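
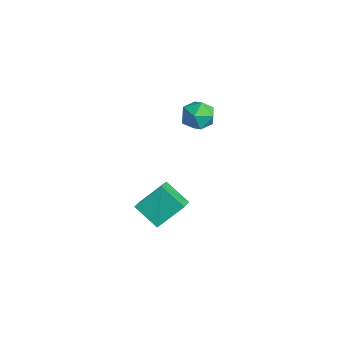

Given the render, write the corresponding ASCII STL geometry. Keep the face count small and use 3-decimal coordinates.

solid 
facet normal 0.281 0.713 0.642
outer loop
vertex -1.18 2.42 3.309
vertex -1.047 1.915 3.812
vertex -0.521 2.119 3.355
endloop
endfacet
facet normal 0.417 0.908 -0.031
outer loop
vertex -1.18 2.42 3.309
vertex -0.521 2.119 3.355
vertex -0.822 2.235 2.705
endloop
endfacet
facet normal -0.197 0.899 -0.392
outer loop
vertex -1.18 2.42 3.309
vertex -0.822 2.235 2.705
vertex -1.533 2.103 2.76
endloop
endfacet
facet normal -0.714 0.697 0.057
outer loop
vertex -1.18 2.42 3.309
vertex -1.533 2.103 2.76
vertex -1.672 1.905 3.444
endloop
endfacet
facet normal -0.419 0.583 0.696
outer loop
vertex -1.18 2.42 3.309
vertex -1.672 1.905 3.444
vertex -1.047 1.915 3.812
endloop
endfacet
facet normal 0.850 0.418 -0.319
outer loop
vertex -0.822 2.235 2.705
vertex -0.521 2.119 3.355
vertex -0.468 1.615 2.836
endloop
endfacet
facet normal 0.629 0.104 0.770
outer loop
vertex -0.521 2.119 3.355
vertex -1.047 1.915 3.812
vertex -0.607 1.417 3.52
endloop
endfacet
facet normal -0.503 -0.106 0.858
outer loop
vertex -1.047 1.915 3.812
vertex -1.672 1.905 3.444
vertex -1.318 1.285 3.575
endloop
endfacet
facet normal -0.981 0.079 -0.177
outer loop
vertex -1.672 1.905 3.444
vertex -1.533 2.103 2.76
vertex -1.619 1.401 2.925
endloop
endfacet
facet normal -0.145 0.402 -0.904
outer loop
vertex -1.533 2.103 2.76
vertex -0.822 2.235 2.705
vertex -1.093 1.605 2.468
endloop
endfacet
facet normal 0.714 -0.697 -0.057
outer loop
vertex -0.96 1.1 2.971
vertex -0.468 1.615 2.836
vertex -0.607 1.417 3.52
endloop
endfacet
facet normal 0.197 -0.899 0.392
outer loop
vertex -0.96 1.1 2.971
vertex -0.607 1.417 3.52
vertex -1.318 1.285 3.575
endloop
endfacet
facet normal -0.417 -0.908 0.031
outer loop
vertex -0.96 1.1 2.971
vertex -1.318 1.285 3.575
vertex -1.619 1.401 2.925
endloop
endfacet
facet normal -0.281 -0.713 -0.642
outer loop
vertex -0.96 1.1 2.971
vertex -1.619 1.401 2.925
vertex -1.093 1.605 2.468
endloop
endfacet
facet normal 0.419 -0.583 -0.696
outer loop
vertex -0.96 1.1 2.971
vertex -1.093 1.605 2.468
vertex -0.468 1.615 2.836
endloop
endfacet
facet normal 0.981 -0.079 0.177
outer loop
vertex -0.607 1.417 3.52
vertex -0.468 1.615 2.836
vertex -0.521 2.119 3.355
endloop
endfacet
facet normal 0.145 -0.402 0.904
outer loop
vertex -1.318 1.285 3.575
vertex -0.607 1.417 3.52
vertex -1.047 1.915 3.812
endloop
endfacet
facet normal -0.850 -0.418 0.319
outer loop
vertex -1.619 1.401 2.925
vertex -1.318 1.285 3.575
vertex -1.672 1.905 3.444
endloop
endfacet
facet normal -0.629 -0.104 -0.770
outer loop
vertex -1.093 1.605 2.468
vertex -1.619 1.401 2.925
vertex -1.533 2.103 2.76
endloop
endfacet
facet normal 0.503 0.106 -0.858
outer loop
vertex -0.468 1.615 2.836
vertex -1.093 1.605 2.468
vertex -0.822 2.235 2.705
endloop
endfacet
facet normal -0.675 -0.449 0.585
outer loop
vertex -0.718 0.175 -0.092
vertex -1.586 0.739 -0.66
vertex -0.805 -0.852 -0.98
endloop
endfacet
facet normal 0.735 -0.478 0.481
outer loop
vertex 0.026 -0.299 -1.7
vertex -0.718 0.175 -0.092
vertex -0.805 -0.852 -0.98
endloop
endfacet
facet normal -0.676 -0.449 0.584
outer loop
vertex -0.805 -0.852 -0.98
vertex -1.586 0.739 -0.66
vertex -1.672 -0.287 -1.548
endloop
endfacet
facet normal -0.064 -0.755 -0.653
outer loop
vertex -1.672 -0.287 -1.548
vertex 0.026 -0.299 -1.7
vertex -0.805 -0.852 -0.98
endloop
endfacet
facet normal 0.063 0.755 0.653
outer loop
vertex -0.718 0.175 -0.092
vertex -0.755 1.292 -1.38
vertex -1.586 0.739 -0.66
endloop
endfacet
facet normal 0.735 -0.478 0.481
outer loop
vertex 0.112 0.727 -0.812
vertex -0.718 0.175 -0.092
vertex 0.026 -0.299 -1.7
endloop
endfacet
facet normal 0.064 0.755 0.653
outer loop
vertex 0.112 0.727 -0.812
vertex -0.755 1.292 -1.38
vertex -0.718 0.175 -0.092
endloop
endfacet
facet normal -0.735 0.478 -0.481
outer loop
vertex -1.586 0.739 -0.66
vertex -0.755 1.292 -1.38
vertex -1.672 -0.287 -1.548
endloop
endfacet
facet normal -0.064 -0.755 -0.652
outer loop
vertex -0.842 0.265 -2.268
vertex 0.026 -0.299 -1.7
vertex -1.672 -0.287 -1.548
endloop
endfacet
facet normal -0.735 0.478 -0.481
outer loop
vertex -1.672 -0.287 -1.548
vertex -0.755 1.292 -1.38
vertex -0.842 0.265 -2.268
endloop
endfacet
facet normal 0.675 0.450 -0.585
outer loop
vertex -0.842 0.265 -2.268
vertex 0.112 0.727 -0.812
vertex 0.026 -0.299 -1.7
endloop
endfacet
facet normal 0.676 0.449 -0.585
outer loop
vertex -0.755 1.292 -1.38
vertex 0.112 0.727 -0.812
vertex -0.842 0.265 -2.268
endloop
endfacet

endsolid


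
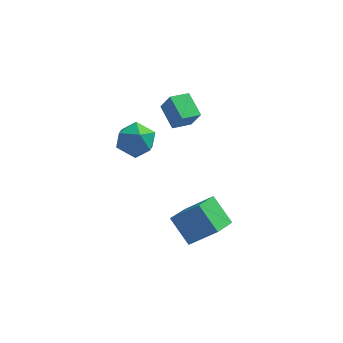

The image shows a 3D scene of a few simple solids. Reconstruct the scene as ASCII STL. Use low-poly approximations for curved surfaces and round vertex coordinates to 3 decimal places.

solid 
facet normal -0.572 0.518 0.636
outer loop
vertex 3.031 -4.145 -1.455
vertex 3.664 -2.878 -1.917
vertex 1.543 -3.949 -2.953
endloop
endfacet
facet normal -0.425 -0.850 0.311
outer loop
vertex 2.596 -4.902 -4.123
vertex 3.031 -4.145 -1.455
vertex 1.543 -3.949 -2.953
endloop
endfacet
facet normal -0.572 0.518 0.636
outer loop
vertex 1.543 -3.949 -2.953
vertex 3.664 -2.878 -1.917
vertex 2.177 -2.682 -3.415
endloop
endfacet
facet normal -0.701 0.093 -0.707
outer loop
vertex 2.177 -2.682 -3.415
vertex 2.596 -4.902 -4.123
vertex 1.543 -3.949 -2.953
endloop
endfacet
facet normal 0.701 -0.093 0.707
outer loop
vertex 3.031 -4.145 -1.455
vertex 4.717 -3.831 -3.087
vertex 3.664 -2.878 -1.917
endloop
endfacet
facet normal -0.425 -0.850 0.311
outer loop
vertex 4.083 -5.098 -2.625
vertex 3.031 -4.145 -1.455
vertex 2.596 -4.902 -4.123
endloop
endfacet
facet normal 0.701 -0.093 0.707
outer loop
vertex 4.083 -5.098 -2.625
vertex 4.717 -3.831 -3.087
vertex 3.031 -4.145 -1.455
endloop
endfacet
facet normal 0.425 0.850 -0.310
outer loop
vertex 3.664 -2.878 -1.917
vertex 4.717 -3.831 -3.087
vertex 2.177 -2.682 -3.415
endloop
endfacet
facet normal -0.702 0.093 -0.706
outer loop
vertex 3.229 -3.635 -4.585
vertex 2.596 -4.902 -4.123
vertex 2.177 -2.682 -3.415
endloop
endfacet
facet normal 0.425 0.850 -0.311
outer loop
vertex 2.177 -2.682 -3.415
vertex 4.717 -3.831 -3.087
vertex 3.229 -3.635 -4.585
endloop
endfacet
facet normal 0.572 -0.518 -0.636
outer loop
vertex 3.229 -3.635 -4.585
vertex 4.083 -5.098 -2.625
vertex 2.596 -4.902 -4.123
endloop
endfacet
facet normal 0.572 -0.518 -0.636
outer loop
vertex 4.717 -3.831 -3.087
vertex 4.083 -5.098 -2.625
vertex 3.229 -3.635 -4.585
endloop
endfacet
facet normal -0.989 0.080 0.126
outer loop
vertex -1.699 -0.219 -0.912
vertex -1.544 -0.167 0.276
vertex -1.545 0.841 -0.373
endloop
endfacet
facet normal -0.787 0.367 -0.496
outer loop
vertex -1.699 -0.219 -0.912
vertex -1.545 0.841 -0.373
vertex -0.996 0.612 -1.414
endloop
endfacet
facet normal -0.460 -0.141 -0.877
outer loop
vertex -1.699 -0.219 -0.912
vertex -0.996 0.612 -1.414
vertex -0.655 -0.537 -1.408
endloop
endfacet
facet normal -0.459 -0.741 -0.490
outer loop
vertex -1.699 -0.219 -0.912
vertex -0.655 -0.537 -1.408
vertex -0.993 -1.018 -0.364
endloop
endfacet
facet normal -0.785 -0.605 0.129
outer loop
vertex -1.699 -0.219 -0.912
vertex -0.993 -1.018 -0.364
vertex -1.544 -0.167 0.276
endloop
endfacet
facet normal -0.312 0.880 -0.358
outer loop
vertex -0.996 0.612 -1.414
vertex -1.545 0.841 -0.373
vertex -0.407 1.178 -0.536
endloop
endfacet
facet normal -0.638 0.416 0.648
outer loop
vertex -1.545 0.841 -0.373
vertex -1.544 -0.167 0.276
vertex -0.745 0.697 0.508
endloop
endfacet
facet normal -0.309 -0.691 0.653
outer loop
vertex -1.544 -0.167 0.276
vertex -0.993 -1.018 -0.364
vertex -0.404 -0.452 0.514
endloop
endfacet
facet normal 0.220 -0.911 -0.349
outer loop
vertex -0.993 -1.018 -0.364
vertex -0.655 -0.537 -1.408
vertex 0.145 -0.681 -0.527
endloop
endfacet
facet normal 0.218 0.060 -0.974
outer loop
vertex -0.655 -0.537 -1.408
vertex -0.996 0.612 -1.414
vertex 0.144 0.327 -1.176
endloop
endfacet
facet normal 0.459 0.741 0.490
outer loop
vertex 0.299 0.379 0.012
vertex -0.407 1.178 -0.536
vertex -0.745 0.697 0.508
endloop
endfacet
facet normal 0.460 0.141 0.877
outer loop
vertex 0.299 0.379 0.012
vertex -0.745 0.697 0.508
vertex -0.404 -0.452 0.514
endloop
endfacet
facet normal 0.787 -0.367 0.496
outer loop
vertex 0.299 0.379 0.012
vertex -0.404 -0.452 0.514
vertex 0.145 -0.681 -0.527
endloop
endfacet
facet normal 0.989 -0.080 -0.126
outer loop
vertex 0.299 0.379 0.012
vertex 0.145 -0.681 -0.527
vertex 0.144 0.327 -1.176
endloop
endfacet
facet normal 0.785 0.605 -0.129
outer loop
vertex 0.299 0.379 0.012
vertex 0.144 0.327 -1.176
vertex -0.407 1.178 -0.536
endloop
endfacet
facet normal -0.220 0.911 0.349
outer loop
vertex -0.745 0.697 0.508
vertex -0.407 1.178 -0.536
vertex -1.545 0.841 -0.373
endloop
endfacet
facet normal -0.218 -0.060 0.974
outer loop
vertex -0.404 -0.452 0.514
vertex -0.745 0.697 0.508
vertex -1.544 -0.167 0.276
endloop
endfacet
facet normal 0.312 -0.880 0.358
outer loop
vertex 0.145 -0.681 -0.527
vertex -0.404 -0.452 0.514
vertex -0.993 -1.018 -0.364
endloop
endfacet
facet normal 0.638 -0.416 -0.648
outer loop
vertex 0.144 0.327 -1.176
vertex 0.145 -0.681 -0.527
vertex -0.655 -0.537 -1.408
endloop
endfacet
facet normal 0.309 0.691 -0.653
outer loop
vertex -0.407 1.178 -0.536
vertex 0.144 0.327 -1.176
vertex -0.996 0.612 -1.414
endloop
endfacet
facet normal -0.770 -0.600 0.216
outer loop
vertex 1.597 1.449 0.307
vertex 0.83 2.673 0.972
vertex 1.05 1.735 -0.849
endloop
endfacet
facet normal 0.482 -0.770 -0.419
outer loop
vertex 1.99 2.467 -1.112
vertex 1.597 1.449 0.307
vertex 1.05 1.735 -0.849
endloop
endfacet
facet normal -0.770 -0.600 0.216
outer loop
vertex 1.05 1.735 -0.849
vertex 0.83 2.673 0.972
vertex 0.283 2.959 -0.183
endloop
endfacet
facet normal -0.417 0.219 -0.882
outer loop
vertex 0.283 2.959 -0.183
vertex 1.99 2.467 -1.112
vertex 1.05 1.735 -0.849
endloop
endfacet
facet normal 0.417 -0.218 0.882
outer loop
vertex 1.597 1.449 0.307
vertex 1.77 3.405 0.709
vertex 0.83 2.673 0.972
endloop
endfacet
facet normal 0.482 -0.770 -0.419
outer loop
vertex 2.537 2.181 0.043
vertex 1.597 1.449 0.307
vertex 1.99 2.467 -1.112
endloop
endfacet
facet normal 0.418 -0.218 0.882
outer loop
vertex 2.537 2.181 0.043
vertex 1.77 3.405 0.709
vertex 1.597 1.449 0.307
endloop
endfacet
facet normal -0.482 0.770 0.419
outer loop
vertex 0.83 2.673 0.972
vertex 1.77 3.405 0.709
vertex 0.283 2.959 -0.183
endloop
endfacet
facet normal -0.417 0.218 -0.882
outer loop
vertex 1.223 3.691 -0.447
vertex 1.99 2.467 -1.112
vertex 0.283 2.959 -0.183
endloop
endfacet
facet normal -0.482 0.770 0.418
outer loop
vertex 0.283 2.959 -0.183
vertex 1.77 3.405 0.709
vertex 1.223 3.691 -0.447
endloop
endfacet
facet normal 0.770 0.600 -0.216
outer loop
vertex 1.223 3.691 -0.447
vertex 2.537 2.181 0.043
vertex 1.99 2.467 -1.112
endloop
endfacet
facet normal 0.770 0.600 -0.216
outer loop
vertex 1.77 3.405 0.709
vertex 2.537 2.181 0.043
vertex 1.223 3.691 -0.447
endloop
endfacet

endsolid


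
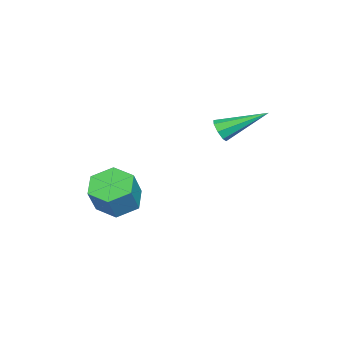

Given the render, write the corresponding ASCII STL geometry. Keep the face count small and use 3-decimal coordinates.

solid 
facet normal 0.217 -0.861 -0.460
outer loop
vertex -1.214 -0.197 1.472
vertex -1.485 -0.021 1.015
vertex -0.958 0.013 1.2
endloop
endfacet
facet normal 0.696 0.076 0.714
outer loop
vertex -1.214 -0.197 1.472
vertex -0.958 0.013 1.2
vertex -1.935 1.761 1.965
endloop
endfacet
facet normal 0.217 -0.861 -0.459
outer loop
vertex -0.958 0.013 1.2
vertex -1.485 -0.021 1.015
vertex -1.01 0.203 0.819
endloop
endfacet
facet normal 0.887 0.450 0.104
outer loop
vertex -0.958 0.013 1.2
vertex -1.01 0.203 0.819
vertex -1.935 1.761 1.965
endloop
endfacet
facet normal 0.217 -0.862 -0.458
outer loop
vertex -1.01 0.203 0.819
vertex -1.485 -0.021 1.015
vertex -1.341 0.261 0.553
endloop
endfacet
facet normal 0.526 0.684 -0.505
outer loop
vertex -1.01 0.203 0.819
vertex -1.341 0.261 0.553
vertex -1.935 1.761 1.965
endloop
endfacet
facet normal 0.218 -0.862 -0.458
outer loop
vertex -1.341 0.261 0.553
vertex -1.485 -0.021 1.015
vertex -1.756 0.154 0.557
endloop
endfacet
facet normal -0.172 0.638 -0.750
outer loop
vertex -1.341 0.261 0.553
vertex -1.756 0.154 0.557
vertex -1.935 1.761 1.965
endloop
endfacet
facet normal 0.218 -0.862 -0.458
outer loop
vertex -1.756 0.154 0.557
vertex -1.485 -0.021 1.015
vertex -2.012 -0.056 0.83
endloop
endfacet
facet normal -0.802 0.340 -0.490
outer loop
vertex -1.756 0.154 0.557
vertex -2.012 -0.056 0.83
vertex -1.935 1.761 1.965
endloop
endfacet
facet normal 0.218 -0.861 -0.459
outer loop
vertex -2.012 -0.056 0.83
vertex -1.485 -0.021 1.015
vertex -1.959 -0.245 1.21
endloop
endfacet
facet normal -0.992 -0.034 0.122
outer loop
vertex -2.012 -0.056 0.83
vertex -1.959 -0.245 1.21
vertex -1.935 1.761 1.965
endloop
endfacet
facet normal 0.217 -0.861 -0.460
outer loop
vertex -1.959 -0.245 1.21
vertex -1.485 -0.021 1.015
vertex -1.629 -0.304 1.476
endloop
endfacet
facet normal -0.633 -0.266 0.727
outer loop
vertex -1.959 -0.245 1.21
vertex -1.629 -0.304 1.476
vertex -1.935 1.761 1.965
endloop
endfacet
facet normal 0.217 -0.861 -0.460
outer loop
vertex -1.629 -0.304 1.476
vertex -1.485 -0.021 1.015
vertex -1.214 -0.197 1.472
endloop
endfacet
facet normal 0.066 -0.221 0.973
outer loop
vertex -1.629 -0.304 1.476
vertex -1.214 -0.197 1.472
vertex -1.935 1.761 1.965
endloop
endfacet
facet normal -0.526 0.066 -0.848
outer loop
vertex 0.946 -3.463 -2.897
vertex 0.124 -3.583 -2.396
vertex 0.475 -2.692 -2.545
endloop
endfacet
facet normal 0.698 0.603 -0.386
outer loop
vertex 0.946 -3.463 -2.897
vertex 0.475 -2.692 -2.545
vertex 1.698 -3.557 -1.684
endloop
endfacet
facet normal 0.698 0.602 -0.387
outer loop
vertex 1.698 -3.557 -1.684
vertex 0.475 -2.692 -2.545
vertex 1.227 -2.785 -1.333
endloop
endfacet
facet normal 0.525 -0.065 0.848
outer loop
vertex 1.698 -3.557 -1.684
vertex 1.227 -2.785 -1.333
vertex 0.876 -3.677 -1.184
endloop
endfacet
facet normal -0.526 0.065 -0.848
outer loop
vertex 0.475 -2.692 -2.545
vertex 0.124 -3.583 -2.396
vertex -0.347 -2.812 -2.045
endloop
endfacet
facet normal -0.071 0.990 0.120
outer loop
vertex 0.475 -2.692 -2.545
vertex -0.347 -2.812 -2.045
vertex 1.227 -2.785 -1.333
endloop
endfacet
facet normal -0.071 0.990 0.120
outer loop
vertex 1.227 -2.785 -1.333
vertex -0.347 -2.812 -2.045
vertex 0.405 -2.905 -0.832
endloop
endfacet
facet normal 0.526 -0.065 0.848
outer loop
vertex 1.227 -2.785 -1.333
vertex 0.405 -2.905 -0.832
vertex 0.876 -3.677 -1.184
endloop
endfacet
facet normal -0.526 0.065 -0.848
outer loop
vertex -0.347 -2.812 -2.045
vertex 0.124 -3.583 -2.396
vertex -0.698 -3.703 -1.896
endloop
endfacet
facet normal -0.770 0.388 0.507
outer loop
vertex -0.347 -2.812 -2.045
vertex -0.698 -3.703 -1.896
vertex 0.405 -2.905 -0.832
endloop
endfacet
facet normal -0.770 0.388 0.507
outer loop
vertex 0.405 -2.905 -0.832
vertex -0.698 -3.703 -1.896
vertex 0.054 -3.797 -0.683
endloop
endfacet
facet normal 0.526 -0.065 0.848
outer loop
vertex 0.405 -2.905 -0.832
vertex 0.054 -3.797 -0.683
vertex 0.876 -3.677 -1.184
endloop
endfacet
facet normal -0.525 0.065 -0.848
outer loop
vertex -0.698 -3.703 -1.896
vertex 0.124 -3.583 -2.396
vertex -0.227 -4.475 -2.247
endloop
endfacet
facet normal -0.699 -0.602 0.387
outer loop
vertex -0.698 -3.703 -1.896
vertex -0.227 -4.475 -2.247
vertex 0.054 -3.797 -0.683
endloop
endfacet
facet normal -0.698 -0.603 0.387
outer loop
vertex 0.054 -3.797 -0.683
vertex -0.227 -4.475 -2.247
vertex 0.525 -4.568 -1.035
endloop
endfacet
facet normal 0.526 -0.066 0.848
outer loop
vertex 0.054 -3.797 -0.683
vertex 0.525 -4.568 -1.035
vertex 0.876 -3.677 -1.184
endloop
endfacet
facet normal -0.526 0.065 -0.848
outer loop
vertex -0.227 -4.475 -2.247
vertex 0.124 -3.583 -2.396
vertex 0.595 -4.355 -2.748
endloop
endfacet
facet normal 0.071 -0.990 -0.120
outer loop
vertex -0.227 -4.475 -2.247
vertex 0.595 -4.355 -2.748
vertex 0.525 -4.568 -1.035
endloop
endfacet
facet normal 0.071 -0.990 -0.120
outer loop
vertex 0.525 -4.568 -1.035
vertex 0.595 -4.355 -2.748
vertex 1.347 -4.448 -1.535
endloop
endfacet
facet normal 0.526 -0.065 0.848
outer loop
vertex 0.525 -4.568 -1.035
vertex 1.347 -4.448 -1.535
vertex 0.876 -3.677 -1.184
endloop
endfacet
facet normal -0.526 0.065 -0.848
outer loop
vertex 0.595 -4.355 -2.748
vertex 0.124 -3.583 -2.396
vertex 0.946 -3.463 -2.897
endloop
endfacet
facet normal 0.770 -0.388 -0.507
outer loop
vertex 0.595 -4.355 -2.748
vertex 0.946 -3.463 -2.897
vertex 1.347 -4.448 -1.535
endloop
endfacet
facet normal 0.770 -0.388 -0.507
outer loop
vertex 1.347 -4.448 -1.535
vertex 0.946 -3.463 -2.897
vertex 1.698 -3.557 -1.684
endloop
endfacet
facet normal 0.526 -0.065 0.848
outer loop
vertex 1.347 -4.448 -1.535
vertex 1.698 -3.557 -1.684
vertex 0.876 -3.677 -1.184
endloop
endfacet

endsolid


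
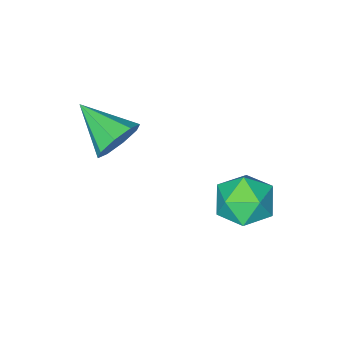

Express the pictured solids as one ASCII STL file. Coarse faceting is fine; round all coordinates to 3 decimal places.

solid 
facet normal 0.335 0.265 0.904
outer loop
vertex -1.165 4.195 -1.032
vertex -1.349 3.12 -0.648
vertex -0.327 3.402 -1.11
endloop
endfacet
facet normal 0.651 0.650 0.392
outer loop
vertex -1.165 4.195 -1.032
vertex -0.327 3.402 -1.11
vertex -0.521 4.127 -1.99
endloop
endfacet
facet normal 0.142 0.990 0.025
outer loop
vertex -1.165 4.195 -1.032
vertex -0.521 4.127 -1.99
vertex -1.662 4.293 -2.072
endloop
endfacet
facet normal -0.489 0.815 0.310
outer loop
vertex -1.165 4.195 -1.032
vertex -1.662 4.293 -2.072
vertex -2.174 3.67 -1.242
endloop
endfacet
facet normal -0.369 0.368 0.853
outer loop
vertex -1.165 4.195 -1.032
vertex -2.174 3.67 -1.242
vertex -1.349 3.12 -0.648
endloop
endfacet
facet normal 0.979 0.198 -0.053
outer loop
vertex -0.521 4.127 -1.99
vertex -0.327 3.402 -1.11
vertex -0.306 3.01 -2.198
endloop
endfacet
facet normal 0.468 -0.423 0.776
outer loop
vertex -0.327 3.402 -1.11
vertex -1.349 3.12 -0.648
vertex -0.818 2.387 -1.368
endloop
endfacet
facet normal -0.672 -0.259 0.694
outer loop
vertex -1.349 3.12 -0.648
vertex -2.174 3.67 -1.242
vertex -1.959 2.553 -1.45
endloop
endfacet
facet normal -0.866 0.466 -0.184
outer loop
vertex -2.174 3.67 -1.242
vertex -1.662 4.293 -2.072
vertex -2.153 3.278 -2.33
endloop
endfacet
facet normal 0.155 0.747 -0.646
outer loop
vertex -1.662 4.293 -2.072
vertex -0.521 4.127 -1.99
vertex -1.131 3.56 -2.792
endloop
endfacet
facet normal 0.489 -0.815 -0.310
outer loop
vertex -1.315 2.485 -2.408
vertex -0.306 3.01 -2.198
vertex -0.818 2.387 -1.368
endloop
endfacet
facet normal -0.142 -0.990 -0.025
outer loop
vertex -1.315 2.485 -2.408
vertex -0.818 2.387 -1.368
vertex -1.959 2.553 -1.45
endloop
endfacet
facet normal -0.651 -0.650 -0.392
outer loop
vertex -1.315 2.485 -2.408
vertex -1.959 2.553 -1.45
vertex -2.153 3.278 -2.33
endloop
endfacet
facet normal -0.335 -0.265 -0.904
outer loop
vertex -1.315 2.485 -2.408
vertex -2.153 3.278 -2.33
vertex -1.131 3.56 -2.792
endloop
endfacet
facet normal 0.369 -0.368 -0.853
outer loop
vertex -1.315 2.485 -2.408
vertex -1.131 3.56 -2.792
vertex -0.306 3.01 -2.198
endloop
endfacet
facet normal 0.866 -0.466 0.184
outer loop
vertex -0.818 2.387 -1.368
vertex -0.306 3.01 -2.198
vertex -0.327 3.402 -1.11
endloop
endfacet
facet normal -0.155 -0.747 0.646
outer loop
vertex -1.959 2.553 -1.45
vertex -0.818 2.387 -1.368
vertex -1.349 3.12 -0.648
endloop
endfacet
facet normal -0.979 -0.198 0.053
outer loop
vertex -2.153 3.278 -2.33
vertex -1.959 2.553 -1.45
vertex -2.174 3.67 -1.242
endloop
endfacet
facet normal -0.468 0.423 -0.776
outer loop
vertex -1.131 3.56 -2.792
vertex -2.153 3.278 -2.33
vertex -1.662 4.293 -2.072
endloop
endfacet
facet normal 0.672 0.259 -0.694
outer loop
vertex -0.306 3.01 -2.198
vertex -1.131 3.56 -2.792
vertex -0.521 4.127 -1.99
endloop
endfacet
facet normal -0.151 0.903 -0.403
outer loop
vertex 2.62 1.364 2.63
vertex 2.164 0.971 1.921
vertex 1.922 1.303 2.755
endloop
endfacet
facet normal 0.175 0.018 0.984
outer loop
vertex 2.62 1.364 2.63
vertex 1.922 1.303 2.755
vertex 2.456 -0.771 2.699
endloop
endfacet
facet normal -0.152 0.902 -0.403
outer loop
vertex 1.922 1.303 2.755
vertex 2.164 0.971 1.921
vertex 1.366 1.047 2.392
endloop
endfacet
facet normal -0.491 -0.150 0.858
outer loop
vertex 1.922 1.303 2.755
vertex 1.366 1.047 2.392
vertex 2.456 -0.771 2.699
endloop
endfacet
facet normal -0.151 0.903 -0.402
outer loop
vertex 1.366 1.047 2.392
vertex 2.164 0.971 1.921
vertex 1.277 0.747 1.752
endloop
endfacet
facet normal -0.834 -0.445 0.325
outer loop
vertex 1.366 1.047 2.392
vertex 1.277 0.747 1.752
vertex 2.456 -0.771 2.699
endloop
endfacet
facet normal -0.151 0.903 -0.403
outer loop
vertex 1.277 0.747 1.752
vertex 2.164 0.971 1.921
vertex 1.708 0.578 1.212
endloop
endfacet
facet normal -0.652 -0.695 -0.303
outer loop
vertex 1.277 0.747 1.752
vertex 1.708 0.578 1.212
vertex 2.456 -0.771 2.699
endloop
endfacet
facet normal -0.151 0.903 -0.403
outer loop
vertex 1.708 0.578 1.212
vertex 2.164 0.971 1.921
vertex 2.406 0.639 1.087
endloop
endfacet
facet normal -0.052 -0.752 -0.657
outer loop
vertex 1.708 0.578 1.212
vertex 2.406 0.639 1.087
vertex 2.456 -0.771 2.699
endloop
endfacet
facet normal -0.151 0.903 -0.403
outer loop
vertex 2.406 0.639 1.087
vertex 2.164 0.971 1.921
vertex 2.962 0.894 1.45
endloop
endfacet
facet normal 0.614 -0.584 -0.530
outer loop
vertex 2.406 0.639 1.087
vertex 2.962 0.894 1.45
vertex 2.456 -0.771 2.699
endloop
endfacet
facet normal -0.151 0.902 -0.404
outer loop
vertex 2.962 0.894 1.45
vertex 2.164 0.971 1.921
vertex 3.051 1.195 2.089
endloop
endfacet
facet normal 0.957 -0.289 0.003
outer loop
vertex 2.962 0.894 1.45
vertex 3.051 1.195 2.089
vertex 2.456 -0.771 2.699
endloop
endfacet
facet normal -0.152 0.903 -0.403
outer loop
vertex 3.051 1.195 2.089
vertex 2.164 0.971 1.921
vertex 2.62 1.364 2.63
endloop
endfacet
facet normal 0.776 -0.039 0.630
outer loop
vertex 3.051 1.195 2.089
vertex 2.62 1.364 2.63
vertex 2.456 -0.771 2.699
endloop
endfacet

endsolid


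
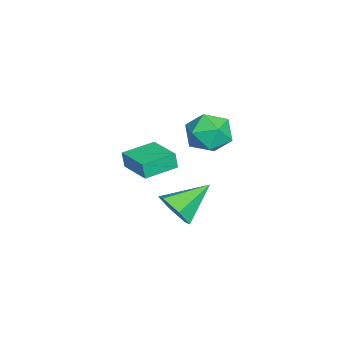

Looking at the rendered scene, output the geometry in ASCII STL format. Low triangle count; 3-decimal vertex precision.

solid 
facet normal 0.513 -0.708 -0.486
outer loop
vertex 2.515 0.667 -0.481
vertex 1.649 0.382 -0.981
vertex 2.268 1.111 -1.389
endloop
endfacet
facet normal 0.550 0.800 0.241
outer loop
vertex 2.515 0.667 -0.481
vertex 2.268 1.111 -1.389
vertex 0.591 1.838 0.021
endloop
endfacet
facet normal 0.513 -0.708 -0.487
outer loop
vertex 2.268 1.111 -1.389
vertex 1.649 0.382 -0.981
vertex 1.401 0.826 -1.888
endloop
endfacet
facet normal -0.017 0.880 -0.474
outer loop
vertex 2.268 1.111 -1.389
vertex 1.401 0.826 -1.888
vertex 0.591 1.838 0.021
endloop
endfacet
facet normal 0.513 -0.707 -0.486
outer loop
vertex 1.401 0.826 -1.888
vertex 1.649 0.382 -0.981
vertex 0.782 0.096 -1.48
endloop
endfacet
facet normal -0.772 0.364 -0.521
outer loop
vertex 1.401 0.826 -1.888
vertex 0.782 0.096 -1.48
vertex 0.591 1.838 0.021
endloop
endfacet
facet normal 0.513 -0.707 -0.486
outer loop
vertex 0.782 0.096 -1.48
vertex 1.649 0.382 -0.981
vertex 1.03 -0.348 -0.573
endloop
endfacet
facet normal -0.961 -0.233 0.149
outer loop
vertex 0.782 0.096 -1.48
vertex 1.03 -0.348 -0.573
vertex 0.591 1.838 0.021
endloop
endfacet
facet normal 0.513 -0.707 -0.487
outer loop
vertex 1.03 -0.348 -0.573
vertex 1.649 0.382 -0.981
vertex 1.896 -0.063 -0.074
endloop
endfacet
facet normal -0.394 -0.314 0.864
outer loop
vertex 1.03 -0.348 -0.573
vertex 1.896 -0.063 -0.074
vertex 0.591 1.838 0.021
endloop
endfacet
facet normal 0.514 -0.707 -0.487
outer loop
vertex 1.896 -0.063 -0.074
vertex 1.649 0.382 -0.981
vertex 2.515 0.667 -0.481
endloop
endfacet
facet normal 0.361 0.202 0.911
outer loop
vertex 1.896 -0.063 -0.074
vertex 2.515 0.667 -0.481
vertex 0.591 1.838 0.021
endloop
endfacet
facet normal -0.796 -0.591 -0.133
outer loop
vertex -0.766 -2.121 0.941
vertex -1.772 -0.794 1.062
vertex -0.712 -2.004 0.101
endloop
endfacet
facet normal 0.603 -0.795 -0.072
outer loop
vertex 0.712 -0.946 0.338
vertex -0.766 -2.121 0.941
vertex -0.712 -2.004 0.101
endloop
endfacet
facet normal -0.795 -0.591 -0.133
outer loop
vertex -0.712 -2.004 0.101
vertex -1.772 -0.794 1.062
vertex -1.719 -0.677 0.222
endloop
endfacet
facet normal 0.062 0.137 -0.989
outer loop
vertex -1.719 -0.677 0.222
vertex 0.712 -0.946 0.338
vertex -0.712 -2.004 0.101
endloop
endfacet
facet normal -0.062 -0.137 0.989
outer loop
vertex -0.766 -2.121 0.941
vertex -0.348 0.264 1.299
vertex -1.772 -0.794 1.062
endloop
endfacet
facet normal 0.602 -0.795 -0.073
outer loop
vertex 0.659 -1.063 1.178
vertex -0.766 -2.121 0.941
vertex 0.712 -0.946 0.338
endloop
endfacet
facet normal -0.062 -0.137 0.989
outer loop
vertex 0.659 -1.063 1.178
vertex -0.348 0.264 1.299
vertex -0.766 -2.121 0.941
endloop
endfacet
facet normal -0.603 0.795 0.073
outer loop
vertex -1.772 -0.794 1.062
vertex -0.348 0.264 1.299
vertex -1.719 -0.677 0.222
endloop
endfacet
facet normal 0.062 0.137 -0.989
outer loop
vertex -0.294 0.381 0.459
vertex 0.712 -0.946 0.338
vertex -1.719 -0.677 0.222
endloop
endfacet
facet normal -0.602 0.795 0.072
outer loop
vertex -1.719 -0.677 0.222
vertex -0.348 0.264 1.299
vertex -0.294 0.381 0.459
endloop
endfacet
facet normal 0.796 0.591 0.133
outer loop
vertex -0.294 0.381 0.459
vertex 0.659 -1.063 1.178
vertex 0.712 -0.946 0.338
endloop
endfacet
facet normal 0.795 0.591 0.133
outer loop
vertex -0.348 0.264 1.299
vertex 0.659 -1.063 1.178
vertex -0.294 0.381 0.459
endloop
endfacet
facet normal -0.317 0.948 -0.010
outer loop
vertex -3.441 2.571 0.248
vertex -4.589 2.185 0.035
vertex -4.194 2.329 1.191
endloop
endfacet
facet normal 0.247 0.873 0.421
outer loop
vertex -3.441 2.571 0.248
vertex -4.194 2.329 1.191
vertex -3.017 1.974 1.236
endloop
endfacet
facet normal 0.788 0.615 0.034
outer loop
vertex -3.441 2.571 0.248
vertex -3.017 1.974 1.236
vertex -2.685 1.611 0.109
endloop
endfacet
facet normal 0.558 0.532 -0.637
outer loop
vertex -3.441 2.571 0.248
vertex -2.685 1.611 0.109
vertex -3.657 1.741 -0.634
endloop
endfacet
facet normal -0.125 0.738 -0.664
outer loop
vertex -3.441 2.571 0.248
vertex -3.657 1.741 -0.634
vertex -4.589 2.185 0.035
endloop
endfacet
facet normal 0.082 0.388 0.918
outer loop
vertex -3.017 1.974 1.236
vertex -4.194 2.329 1.191
vertex -3.903 1.219 1.634
endloop
endfacet
facet normal -0.831 0.510 0.221
outer loop
vertex -4.194 2.329 1.191
vertex -4.589 2.185 0.035
vertex -4.875 1.349 0.891
endloop
endfacet
facet normal -0.520 0.169 -0.837
outer loop
vertex -4.589 2.185 0.035
vertex -3.657 1.741 -0.634
vertex -4.543 0.986 -0.236
endloop
endfacet
facet normal 0.585 -0.164 -0.794
outer loop
vertex -3.657 1.741 -0.634
vertex -2.685 1.611 0.109
vertex -3.366 0.631 -0.191
endloop
endfacet
facet normal 0.956 -0.029 0.291
outer loop
vertex -2.685 1.611 0.109
vertex -3.017 1.974 1.236
vertex -2.971 0.775 0.965
endloop
endfacet
facet normal -0.558 -0.532 0.637
outer loop
vertex -4.119 0.389 0.752
vertex -3.903 1.219 1.634
vertex -4.875 1.349 0.891
endloop
endfacet
facet normal -0.788 -0.615 -0.034
outer loop
vertex -4.119 0.389 0.752
vertex -4.875 1.349 0.891
vertex -4.543 0.986 -0.236
endloop
endfacet
facet normal -0.247 -0.873 -0.421
outer loop
vertex -4.119 0.389 0.752
vertex -4.543 0.986 -0.236
vertex -3.366 0.631 -0.191
endloop
endfacet
facet normal 0.317 -0.948 0.010
outer loop
vertex -4.119 0.389 0.752
vertex -3.366 0.631 -0.191
vertex -2.971 0.775 0.965
endloop
endfacet
facet normal 0.125 -0.738 0.664
outer loop
vertex -4.119 0.389 0.752
vertex -2.971 0.775 0.965
vertex -3.903 1.219 1.634
endloop
endfacet
facet normal -0.585 0.164 0.794
outer loop
vertex -4.875 1.349 0.891
vertex -3.903 1.219 1.634
vertex -4.194 2.329 1.191
endloop
endfacet
facet normal -0.956 0.029 -0.291
outer loop
vertex -4.543 0.986 -0.236
vertex -4.875 1.349 0.891
vertex -4.589 2.185 0.035
endloop
endfacet
facet normal -0.082 -0.388 -0.918
outer loop
vertex -3.366 0.631 -0.191
vertex -4.543 0.986 -0.236
vertex -3.657 1.741 -0.634
endloop
endfacet
facet normal 0.831 -0.510 -0.221
outer loop
vertex -2.971 0.775 0.965
vertex -3.366 0.631 -0.191
vertex -2.685 1.611 0.109
endloop
endfacet
facet normal 0.520 -0.169 0.837
outer loop
vertex -3.903 1.219 1.634
vertex -2.971 0.775 0.965
vertex -3.017 1.974 1.236
endloop
endfacet

endsolid


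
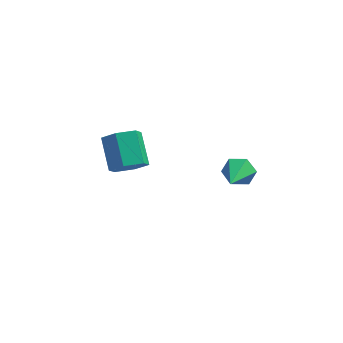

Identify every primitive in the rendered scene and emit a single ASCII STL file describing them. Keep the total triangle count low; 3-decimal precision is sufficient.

solid 
facet normal 0.069 0.915 -0.398
outer loop
vertex 2.798 -0.238 2.466
vertex 2.481 -0.537 1.724
vertex 1.949 -0.234 2.328
endloop
endfacet
facet normal -0.160 0.066 0.985
outer loop
vertex 2.798 -0.238 2.466
vertex 1.949 -0.234 2.328
vertex 2.339 -2.403 2.536
endloop
endfacet
facet normal 0.070 0.915 -0.398
outer loop
vertex 1.949 -0.234 2.328
vertex 2.481 -0.537 1.724
vertex 1.632 -0.532 1.587
endloop
endfacet
facet normal -0.895 -0.120 0.431
outer loop
vertex 1.949 -0.234 2.328
vertex 1.632 -0.532 1.587
vertex 2.339 -2.403 2.536
endloop
endfacet
facet normal 0.070 0.915 -0.398
outer loop
vertex 1.632 -0.532 1.587
vertex 2.481 -0.537 1.724
vertex 2.164 -0.835 0.983
endloop
endfacet
facet normal -0.759 -0.499 -0.418
outer loop
vertex 1.632 -0.532 1.587
vertex 2.164 -0.835 0.983
vertex 2.339 -2.403 2.536
endloop
endfacet
facet normal 0.070 0.915 -0.398
outer loop
vertex 2.164 -0.835 0.983
vertex 2.481 -0.537 1.724
vertex 3.013 -0.84 1.12
endloop
endfacet
facet normal 0.111 -0.693 -0.712
outer loop
vertex 2.164 -0.835 0.983
vertex 3.013 -0.84 1.12
vertex 2.339 -2.403 2.536
endloop
endfacet
facet normal 0.070 0.915 -0.397
outer loop
vertex 3.013 -0.84 1.12
vertex 2.481 -0.537 1.724
vertex 3.33 -0.542 1.862
endloop
endfacet
facet normal 0.847 -0.508 -0.158
outer loop
vertex 3.013 -0.84 1.12
vertex 3.33 -0.542 1.862
vertex 2.339 -2.403 2.536
endloop
endfacet
facet normal 0.070 0.914 -0.398
outer loop
vertex 3.33 -0.542 1.862
vertex 2.481 -0.537 1.724
vertex 2.798 -0.238 2.466
endloop
endfacet
facet normal 0.711 -0.128 0.691
outer loop
vertex 3.33 -0.542 1.862
vertex 2.798 -0.238 2.466
vertex 2.339 -2.403 2.536
endloop
endfacet
facet normal 0.338 -0.723 -0.602
outer loop
vertex -2.28 1.757 -0.734
vertex -3.187 1.257 -0.643
vertex -3.051 1.953 -1.403
endloop
endfacet
facet normal 0.579 0.664 -0.473
outer loop
vertex -2.28 1.757 -0.734
vertex -3.051 1.953 -1.403
vertex -2.945 3.182 0.451
endloop
endfacet
facet normal 0.580 0.663 -0.473
outer loop
vertex -2.945 3.182 0.451
vertex -3.051 1.953 -1.403
vertex -3.716 3.379 -0.218
endloop
endfacet
facet normal -0.337 0.724 0.602
outer loop
vertex -2.945 3.182 0.451
vertex -3.716 3.379 -0.218
vertex -3.853 2.683 0.543
endloop
endfacet
facet normal 0.337 -0.724 -0.602
outer loop
vertex -3.051 1.953 -1.403
vertex -3.187 1.257 -0.643
vertex -3.959 1.454 -1.312
endloop
endfacet
facet normal -0.352 0.496 -0.794
outer loop
vertex -3.051 1.953 -1.403
vertex -3.959 1.454 -1.312
vertex -3.716 3.379 -0.218
endloop
endfacet
facet normal -0.353 0.496 -0.794
outer loop
vertex -3.716 3.379 -0.218
vertex -3.959 1.454 -1.312
vertex -4.624 2.88 -0.126
endloop
endfacet
facet normal -0.337 0.724 0.602
outer loop
vertex -3.716 3.379 -0.218
vertex -4.624 2.88 -0.126
vertex -3.853 2.683 0.543
endloop
endfacet
facet normal 0.337 -0.724 -0.602
outer loop
vertex -3.959 1.454 -1.312
vertex -3.187 1.257 -0.643
vertex -4.095 0.758 -0.551
endloop
endfacet
facet normal -0.932 -0.168 -0.320
outer loop
vertex -3.959 1.454 -1.312
vertex -4.095 0.758 -0.551
vertex -4.624 2.88 -0.126
endloop
endfacet
facet normal -0.932 -0.168 -0.321
outer loop
vertex -4.624 2.88 -0.126
vertex -4.095 0.758 -0.551
vertex -4.76 2.183 0.634
endloop
endfacet
facet normal -0.338 0.723 0.603
outer loop
vertex -4.624 2.88 -0.126
vertex -4.76 2.183 0.634
vertex -3.853 2.683 0.543
endloop
endfacet
facet normal 0.337 -0.724 -0.602
outer loop
vertex -4.095 0.758 -0.551
vertex -3.187 1.257 -0.643
vertex -3.324 0.561 0.118
endloop
endfacet
facet normal -0.580 -0.664 0.473
outer loop
vertex -4.095 0.758 -0.551
vertex -3.324 0.561 0.118
vertex -4.76 2.183 0.634
endloop
endfacet
facet normal -0.579 -0.664 0.473
outer loop
vertex -4.76 2.183 0.634
vertex -3.324 0.561 0.118
vertex -3.989 1.987 1.303
endloop
endfacet
facet normal -0.338 0.723 0.602
outer loop
vertex -4.76 2.183 0.634
vertex -3.989 1.987 1.303
vertex -3.853 2.683 0.543
endloop
endfacet
facet normal 0.337 -0.724 -0.602
outer loop
vertex -3.324 0.561 0.118
vertex -3.187 1.257 -0.643
vertex -2.416 1.06 0.026
endloop
endfacet
facet normal 0.353 -0.495 0.794
outer loop
vertex -3.324 0.561 0.118
vertex -2.416 1.06 0.026
vertex -3.989 1.987 1.303
endloop
endfacet
facet normal 0.352 -0.496 0.794
outer loop
vertex -3.989 1.987 1.303
vertex -2.416 1.06 0.026
vertex -3.081 2.486 1.212
endloop
endfacet
facet normal -0.337 0.724 0.602
outer loop
vertex -3.989 1.987 1.303
vertex -3.081 2.486 1.212
vertex -3.853 2.683 0.543
endloop
endfacet
facet normal 0.338 -0.723 -0.603
outer loop
vertex -2.416 1.06 0.026
vertex -3.187 1.257 -0.643
vertex -2.28 1.757 -0.734
endloop
endfacet
facet normal 0.932 0.168 0.321
outer loop
vertex -2.416 1.06 0.026
vertex -2.28 1.757 -0.734
vertex -3.081 2.486 1.212
endloop
endfacet
facet normal 0.932 0.168 0.321
outer loop
vertex -3.081 2.486 1.212
vertex -2.28 1.757 -0.734
vertex -2.945 3.182 0.451
endloop
endfacet
facet normal -0.337 0.724 0.602
outer loop
vertex -3.081 2.486 1.212
vertex -2.945 3.182 0.451
vertex -3.853 2.683 0.543
endloop
endfacet

endsolid


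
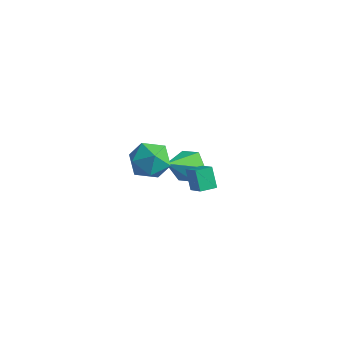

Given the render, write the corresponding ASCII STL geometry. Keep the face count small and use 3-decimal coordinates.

solid 
facet normal 0.115 0.240 0.964
outer loop
vertex -0.938 -2.724 4.621
vertex -1.863 -3.381 4.895
vertex -0.795 -3.852 4.885
endloop
endfacet
facet normal 0.743 0.240 0.625
outer loop
vertex -0.938 -2.724 4.621
vertex -0.795 -3.852 4.885
vertex -0.201 -3.38 3.997
endloop
endfacet
facet normal 0.702 0.707 0.087
outer loop
vertex -0.938 -2.724 4.621
vertex -0.201 -3.38 3.997
vertex -0.902 -2.617 3.459
endloop
endfacet
facet normal 0.049 0.994 0.093
outer loop
vertex -0.938 -2.724 4.621
vertex -0.902 -2.617 3.459
vertex -1.929 -2.618 4.014
endloop
endfacet
facet normal -0.313 0.706 0.635
outer loop
vertex -0.938 -2.724 4.621
vertex -1.929 -2.618 4.014
vertex -1.863 -3.381 4.895
endloop
endfacet
facet normal 0.844 -0.410 0.347
outer loop
vertex -0.201 -3.38 3.997
vertex -0.795 -3.852 4.885
vertex -0.671 -4.442 3.886
endloop
endfacet
facet normal -0.172 -0.410 0.896
outer loop
vertex -0.795 -3.852 4.885
vertex -1.863 -3.381 4.895
vertex -1.698 -4.443 4.441
endloop
endfacet
facet normal -0.865 0.345 0.364
outer loop
vertex -1.863 -3.381 4.895
vertex -1.929 -2.618 4.014
vertex -2.399 -3.68 3.903
endloop
endfacet
facet normal -0.278 0.811 -0.514
outer loop
vertex -1.929 -2.618 4.014
vertex -0.902 -2.617 3.459
vertex -1.805 -3.208 3.015
endloop
endfacet
facet normal 0.778 0.345 -0.525
outer loop
vertex -0.902 -2.617 3.459
vertex -0.201 -3.38 3.997
vertex -0.737 -3.679 3.005
endloop
endfacet
facet normal -0.049 -0.994 -0.093
outer loop
vertex -1.662 -4.336 3.279
vertex -0.671 -4.442 3.886
vertex -1.698 -4.443 4.441
endloop
endfacet
facet normal -0.702 -0.707 -0.087
outer loop
vertex -1.662 -4.336 3.279
vertex -1.698 -4.443 4.441
vertex -2.399 -3.68 3.903
endloop
endfacet
facet normal -0.743 -0.240 -0.625
outer loop
vertex -1.662 -4.336 3.279
vertex -2.399 -3.68 3.903
vertex -1.805 -3.208 3.015
endloop
endfacet
facet normal -0.115 -0.240 -0.964
outer loop
vertex -1.662 -4.336 3.279
vertex -1.805 -3.208 3.015
vertex -0.737 -3.679 3.005
endloop
endfacet
facet normal 0.313 -0.706 -0.635
outer loop
vertex -1.662 -4.336 3.279
vertex -0.737 -3.679 3.005
vertex -0.671 -4.442 3.886
endloop
endfacet
facet normal 0.278 -0.811 0.514
outer loop
vertex -1.698 -4.443 4.441
vertex -0.671 -4.442 3.886
vertex -0.795 -3.852 4.885
endloop
endfacet
facet normal -0.778 -0.345 0.525
outer loop
vertex -2.399 -3.68 3.903
vertex -1.698 -4.443 4.441
vertex -1.863 -3.381 4.895
endloop
endfacet
facet normal -0.844 0.410 -0.347
outer loop
vertex -1.805 -3.208 3.015
vertex -2.399 -3.68 3.903
vertex -1.929 -2.618 4.014
endloop
endfacet
facet normal 0.172 0.410 -0.896
outer loop
vertex -0.737 -3.679 3.005
vertex -1.805 -3.208 3.015
vertex -0.902 -2.617 3.459
endloop
endfacet
facet normal 0.865 -0.345 -0.364
outer loop
vertex -0.671 -4.442 3.886
vertex -0.737 -3.679 3.005
vertex -0.201 -3.38 3.997
endloop
endfacet
facet normal 0.208 0.732 -0.649
outer loop
vertex -2.039 1.719 -3.118
vertex -2.797 2.3 -2.706
vertex -1.83 2.361 -2.327
endloop
endfacet
facet normal 0.793 -0.559 0.244
outer loop
vertex -2.039 1.719 -3.118
vertex -1.83 2.361 -2.327
vertex -3.223 0.8 -1.374
endloop
endfacet
facet normal 0.208 0.732 -0.649
outer loop
vertex -1.83 2.361 -2.327
vertex -2.797 2.3 -2.706
vertex -2.588 2.942 -1.915
endloop
endfacet
facet normal 0.514 0.064 0.856
outer loop
vertex -1.83 2.361 -2.327
vertex -2.588 2.942 -1.915
vertex -3.223 0.8 -1.374
endloop
endfacet
facet normal 0.208 0.732 -0.649
outer loop
vertex -2.588 2.942 -1.915
vertex -2.797 2.3 -2.706
vertex -3.555 2.881 -2.294
endloop
endfacet
facet normal -0.363 0.328 0.872
outer loop
vertex -2.588 2.942 -1.915
vertex -3.555 2.881 -2.294
vertex -3.223 0.8 -1.374
endloop
endfacet
facet normal 0.208 0.731 -0.649
outer loop
vertex -3.555 2.881 -2.294
vertex -2.797 2.3 -2.706
vertex -3.764 2.238 -3.085
endloop
endfacet
facet normal -0.960 -0.030 0.278
outer loop
vertex -3.555 2.881 -2.294
vertex -3.764 2.238 -3.085
vertex -3.223 0.8 -1.374
endloop
endfacet
facet normal 0.208 0.731 -0.650
outer loop
vertex -3.764 2.238 -3.085
vertex -2.797 2.3 -2.706
vertex -3.006 1.657 -3.496
endloop
endfacet
facet normal -0.681 -0.652 -0.333
outer loop
vertex -3.764 2.238 -3.085
vertex -3.006 1.657 -3.496
vertex -3.223 0.8 -1.374
endloop
endfacet
facet normal 0.207 0.731 -0.650
outer loop
vertex -3.006 1.657 -3.496
vertex -2.797 2.3 -2.706
vertex -2.039 1.719 -3.118
endloop
endfacet
facet normal 0.196 -0.916 -0.350
outer loop
vertex -3.006 1.657 -3.496
vertex -2.039 1.719 -3.118
vertex -3.223 0.8 -1.374
endloop
endfacet
facet normal -0.672 0.361 -0.646
outer loop
vertex -1.436 -0.115 0.007
vertex -0.938 0.654 -0.082
vertex -0.809 -0.629 -0.932
endloop
endfacet
facet normal -0.541 -0.836 0.096
outer loop
vertex 0.058 -1.094 -0.098
vertex -1.436 -0.115 0.007
vertex -0.809 -0.629 -0.932
endloop
endfacet
facet normal -0.673 0.360 -0.646
outer loop
vertex -0.809 -0.629 -0.932
vertex -0.938 0.654 -0.082
vertex -0.312 0.14 -1.021
endloop
endfacet
facet normal 0.506 -0.414 -0.757
outer loop
vertex -0.312 0.14 -1.021
vertex 0.058 -1.094 -0.098
vertex -0.809 -0.629 -0.932
endloop
endfacet
facet normal -0.505 0.415 0.757
outer loop
vertex -1.436 -0.115 0.007
vertex -0.071 0.189 0.752
vertex -0.938 0.654 -0.082
endloop
endfacet
facet normal -0.541 -0.836 0.097
outer loop
vertex -0.568 -0.58 0.841
vertex -1.436 -0.115 0.007
vertex 0.058 -1.094 -0.098
endloop
endfacet
facet normal -0.505 0.414 0.757
outer loop
vertex -0.568 -0.58 0.841
vertex -0.071 0.189 0.752
vertex -1.436 -0.115 0.007
endloop
endfacet
facet normal 0.541 0.835 -0.097
outer loop
vertex -0.938 0.654 -0.082
vertex -0.071 0.189 0.752
vertex -0.312 0.14 -1.021
endloop
endfacet
facet normal 0.505 -0.415 -0.757
outer loop
vertex 0.556 -0.325 -0.187
vertex 0.058 -1.094 -0.098
vertex -0.312 0.14 -1.021
endloop
endfacet
facet normal 0.541 0.836 -0.097
outer loop
vertex -0.312 0.14 -1.021
vertex -0.071 0.189 0.752
vertex 0.556 -0.325 -0.187
endloop
endfacet
facet normal 0.673 -0.361 0.646
outer loop
vertex 0.556 -0.325 -0.187
vertex -0.568 -0.58 0.841
vertex 0.058 -1.094 -0.098
endloop
endfacet
facet normal 0.673 -0.360 0.646
outer loop
vertex -0.071 0.189 0.752
vertex -0.568 -0.58 0.841
vertex 0.556 -0.325 -0.187
endloop
endfacet

endsolid


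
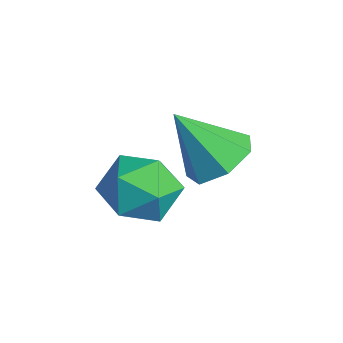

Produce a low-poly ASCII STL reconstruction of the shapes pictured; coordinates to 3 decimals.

solid 
facet normal -0.738 0.543 -0.401
outer loop
vertex -0.816 3.007 -4.013
vertex -1.557 2.295 -3.612
vertex -1.245 3.165 -3.009
endloop
endfacet
facet normal -0.184 0.956 -0.229
outer loop
vertex -0.816 3.007 -4.013
vertex -1.245 3.165 -3.009
vertex -0.167 3.331 -3.18
endloop
endfacet
facet normal 0.389 0.715 -0.581
outer loop
vertex -0.816 3.007 -4.013
vertex -0.167 3.331 -3.18
vertex 0.187 2.562 -3.889
endloop
endfacet
facet normal 0.188 0.153 -0.970
outer loop
vertex -0.816 3.007 -4.013
vertex 0.187 2.562 -3.889
vertex -0.672 1.922 -4.156
endloop
endfacet
facet normal -0.509 0.046 -0.860
outer loop
vertex -0.816 3.007 -4.013
vertex -0.672 1.922 -4.156
vertex -1.557 2.295 -3.612
endloop
endfacet
facet normal -0.061 0.880 0.470
outer loop
vertex -0.167 3.331 -3.18
vertex -1.245 3.165 -3.009
vertex -0.508 2.818 -2.264
endloop
endfacet
facet normal -0.959 0.211 0.191
outer loop
vertex -1.245 3.165 -3.009
vertex -1.557 2.295 -3.612
vertex -1.367 2.178 -2.531
endloop
endfacet
facet normal -0.588 -0.592 -0.551
outer loop
vertex -1.557 2.295 -3.612
vertex -0.672 1.922 -4.156
vertex -1.013 1.409 -3.24
endloop
endfacet
facet normal 0.540 -0.420 -0.730
outer loop
vertex -0.672 1.922 -4.156
vertex 0.187 2.562 -3.889
vertex 0.065 1.575 -3.411
endloop
endfacet
facet normal 0.866 0.490 -0.099
outer loop
vertex 0.187 2.562 -3.889
vertex -0.167 3.331 -3.18
vertex 0.377 2.445 -2.808
endloop
endfacet
facet normal -0.188 -0.153 0.970
outer loop
vertex -0.364 1.733 -2.407
vertex -0.508 2.818 -2.264
vertex -1.367 2.178 -2.531
endloop
endfacet
facet normal -0.389 -0.715 0.581
outer loop
vertex -0.364 1.733 -2.407
vertex -1.367 2.178 -2.531
vertex -1.013 1.409 -3.24
endloop
endfacet
facet normal 0.184 -0.956 0.229
outer loop
vertex -0.364 1.733 -2.407
vertex -1.013 1.409 -3.24
vertex 0.065 1.575 -3.411
endloop
endfacet
facet normal 0.738 -0.543 0.401
outer loop
vertex -0.364 1.733 -2.407
vertex 0.065 1.575 -3.411
vertex 0.377 2.445 -2.808
endloop
endfacet
facet normal 0.509 -0.046 0.860
outer loop
vertex -0.364 1.733 -2.407
vertex 0.377 2.445 -2.808
vertex -0.508 2.818 -2.264
endloop
endfacet
facet normal -0.540 0.420 0.730
outer loop
vertex -1.367 2.178 -2.531
vertex -0.508 2.818 -2.264
vertex -1.245 3.165 -3.009
endloop
endfacet
facet normal -0.866 -0.490 0.099
outer loop
vertex -1.013 1.409 -3.24
vertex -1.367 2.178 -2.531
vertex -1.557 2.295 -3.612
endloop
endfacet
facet normal 0.061 -0.880 -0.470
outer loop
vertex 0.065 1.575 -3.411
vertex -1.013 1.409 -3.24
vertex -0.672 1.922 -4.156
endloop
endfacet
facet normal 0.959 -0.211 -0.191
outer loop
vertex 0.377 2.445 -2.808
vertex 0.065 1.575 -3.411
vertex 0.187 2.562 -3.889
endloop
endfacet
facet normal 0.588 0.592 0.551
outer loop
vertex -0.508 2.818 -2.264
vertex 0.377 2.445 -2.808
vertex -0.167 3.331 -3.18
endloop
endfacet
facet normal 0.337 0.499 -0.799
outer loop
vertex 1.477 3.69 -1.456
vertex 0.583 3.889 -1.709
vertex 1.166 4.39 -1.15
endloop
endfacet
facet normal 0.635 -0.055 0.771
outer loop
vertex 1.477 3.69 -1.456
vertex 1.166 4.39 -1.15
vertex -0.023 2.991 -0.271
endloop
endfacet
facet normal 0.336 0.500 -0.798
outer loop
vertex 1.166 4.39 -1.15
vertex 0.583 3.889 -1.709
vertex 0.416 4.712 -1.264
endloop
endfacet
facet normal 0.075 0.484 0.872
outer loop
vertex 1.166 4.39 -1.15
vertex 0.416 4.712 -1.264
vertex -0.023 2.991 -0.271
endloop
endfacet
facet normal 0.336 0.500 -0.798
outer loop
vertex 0.416 4.712 -1.264
vertex 0.583 3.889 -1.709
vertex -0.208 4.415 -1.713
endloop
endfacet
facet normal -0.650 0.497 0.575
outer loop
vertex 0.416 4.712 -1.264
vertex -0.208 4.415 -1.713
vertex -0.023 2.991 -0.271
endloop
endfacet
facet normal 0.336 0.500 -0.798
outer loop
vertex -0.208 4.415 -1.713
vertex 0.583 3.889 -1.709
vertex -0.237 3.722 -2.159
endloop
endfacet
facet normal -0.994 -0.025 0.103
outer loop
vertex -0.208 4.415 -1.713
vertex -0.237 3.722 -2.159
vertex -0.023 2.991 -0.271
endloop
endfacet
facet normal 0.337 0.499 -0.799
outer loop
vertex -0.237 3.722 -2.159
vertex 0.583 3.889 -1.709
vertex 0.352 3.155 -2.265
endloop
endfacet
facet normal -0.699 -0.690 -0.188
outer loop
vertex -0.237 3.722 -2.159
vertex 0.352 3.155 -2.265
vertex -0.023 2.991 -0.271
endloop
endfacet
facet normal 0.337 0.499 -0.799
outer loop
vertex 0.352 3.155 -2.265
vertex 0.583 3.889 -1.709
vertex 1.115 3.141 -1.952
endloop
endfacet
facet normal 0.014 -0.997 -0.079
outer loop
vertex 0.352 3.155 -2.265
vertex 1.115 3.141 -1.952
vertex -0.023 2.991 -0.271
endloop
endfacet
facet normal 0.337 0.499 -0.798
outer loop
vertex 1.115 3.141 -1.952
vertex 0.583 3.889 -1.709
vertex 1.477 3.69 -1.456
endloop
endfacet
facet normal 0.607 -0.714 0.347
outer loop
vertex 1.115 3.141 -1.952
vertex 1.477 3.69 -1.456
vertex -0.023 2.991 -0.271
endloop
endfacet

endsolid


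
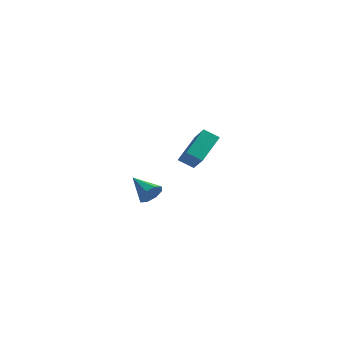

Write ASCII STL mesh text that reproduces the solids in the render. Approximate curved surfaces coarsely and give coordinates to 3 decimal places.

solid 
facet normal -0.844 -0.182 0.504
outer loop
vertex -2.034 2.912 1.767
vertex -2.942 3.877 0.593
vertex -2.326 1.365 0.72
endloop
endfacet
facet normal 0.512 -0.546 0.663
outer loop
vertex -1.498 1.543 0.227
vertex -2.034 2.912 1.767
vertex -2.326 1.365 0.72
endloop
endfacet
facet normal -0.845 -0.182 0.504
outer loop
vertex -2.326 1.365 0.72
vertex -2.942 3.877 0.593
vertex -3.233 2.33 -0.453
endloop
endfacet
facet normal -0.154 -0.818 -0.554
outer loop
vertex -3.233 2.33 -0.453
vertex -1.498 1.543 0.227
vertex -2.326 1.365 0.72
endloop
endfacet
facet normal 0.154 0.818 0.554
outer loop
vertex -2.034 2.912 1.767
vertex -2.114 4.055 0.1
vertex -2.942 3.877 0.593
endloop
endfacet
facet normal 0.513 -0.545 0.663
outer loop
vertex -1.207 3.09 1.273
vertex -2.034 2.912 1.767
vertex -1.498 1.543 0.227
endloop
endfacet
facet normal 0.155 0.818 0.554
outer loop
vertex -1.207 3.09 1.273
vertex -2.114 4.055 0.1
vertex -2.034 2.912 1.767
endloop
endfacet
facet normal -0.512 0.545 -0.664
outer loop
vertex -2.942 3.877 0.593
vertex -2.114 4.055 0.1
vertex -3.233 2.33 -0.453
endloop
endfacet
facet normal -0.154 -0.818 -0.553
outer loop
vertex -2.406 2.508 -0.947
vertex -1.498 1.543 0.227
vertex -3.233 2.33 -0.453
endloop
endfacet
facet normal -0.513 0.545 -0.663
outer loop
vertex -3.233 2.33 -0.453
vertex -2.114 4.055 0.1
vertex -2.406 2.508 -0.947
endloop
endfacet
facet normal 0.845 0.182 -0.504
outer loop
vertex -2.406 2.508 -0.947
vertex -1.207 3.09 1.273
vertex -1.498 1.543 0.227
endloop
endfacet
facet normal 0.845 0.182 -0.504
outer loop
vertex -2.114 4.055 0.1
vertex -1.207 3.09 1.273
vertex -2.406 2.508 -0.947
endloop
endfacet
facet normal 0.827 -0.369 -0.423
outer loop
vertex -1.557 -3.364 0.682
vertex -1.955 -3.739 0.231
vertex -1.668 -3.09 0.226
endloop
endfacet
facet normal 0.151 0.863 0.482
outer loop
vertex -1.557 -3.364 0.682
vertex -1.668 -3.09 0.226
vertex -3.205 -3.181 0.869
endloop
endfacet
facet normal 0.827 -0.369 -0.423
outer loop
vertex -1.668 -3.09 0.226
vertex -1.955 -3.739 0.231
vertex -1.947 -3.196 -0.227
endloop
endfacet
facet normal -0.122 0.980 -0.154
outer loop
vertex -1.668 -3.09 0.226
vertex -1.947 -3.196 -0.227
vertex -3.205 -3.181 0.869
endloop
endfacet
facet normal 0.827 -0.369 -0.423
outer loop
vertex -1.947 -3.196 -0.227
vertex -1.955 -3.739 0.231
vertex -2.232 -3.621 -0.413
endloop
endfacet
facet normal -0.517 0.610 -0.601
outer loop
vertex -1.947 -3.196 -0.227
vertex -2.232 -3.621 -0.413
vertex -3.205 -3.181 0.869
endloop
endfacet
facet normal 0.827 -0.370 -0.423
outer loop
vertex -2.232 -3.621 -0.413
vertex -1.955 -3.739 0.231
vertex -2.354 -4.114 -0.221
endloop
endfacet
facet normal -0.802 -0.034 -0.597
outer loop
vertex -2.232 -3.621 -0.413
vertex -2.354 -4.114 -0.221
vertex -3.205 -3.181 0.869
endloop
endfacet
facet normal 0.827 -0.370 -0.423
outer loop
vertex -2.354 -4.114 -0.221
vertex -1.955 -3.739 0.231
vertex -2.243 -4.388 0.235
endloop
endfacet
facet normal -0.809 -0.569 -0.145
outer loop
vertex -2.354 -4.114 -0.221
vertex -2.243 -4.388 0.235
vertex -3.205 -3.181 0.869
endloop
endfacet
facet normal 0.827 -0.370 -0.423
outer loop
vertex -2.243 -4.388 0.235
vertex -1.955 -3.739 0.231
vertex -1.964 -4.282 0.688
endloop
endfacet
facet normal -0.537 -0.686 0.491
outer loop
vertex -2.243 -4.388 0.235
vertex -1.964 -4.282 0.688
vertex -3.205 -3.181 0.869
endloop
endfacet
facet normal 0.827 -0.370 -0.423
outer loop
vertex -1.964 -4.282 0.688
vertex -1.955 -3.739 0.231
vertex -1.679 -3.857 0.874
endloop
endfacet
facet normal -0.143 -0.315 0.938
outer loop
vertex -1.964 -4.282 0.688
vertex -1.679 -3.857 0.874
vertex -3.205 -3.181 0.869
endloop
endfacet
facet normal 0.827 -0.369 -0.423
outer loop
vertex -1.679 -3.857 0.874
vertex -1.955 -3.739 0.231
vertex -1.557 -3.364 0.682
endloop
endfacet
facet normal 0.142 0.328 0.934
outer loop
vertex -1.679 -3.857 0.874
vertex -1.557 -3.364 0.682
vertex -3.205 -3.181 0.869
endloop
endfacet

endsolid


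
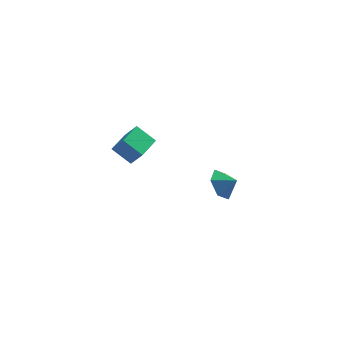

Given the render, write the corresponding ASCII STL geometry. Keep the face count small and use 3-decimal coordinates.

solid 
facet normal -0.749 0.415 -0.517
outer loop
vertex 3.396 4.413 -4.198
vertex 2.685 4.003 -3.497
vertex 3.109 4.982 -3.326
endloop
endfacet
facet normal 0.953 0.270 0.137
outer loop
vertex 3.396 4.413 -4.198
vertex 3.109 4.982 -3.326
vertex 3.455 3.577 -2.963
endloop
endfacet
facet normal -0.748 0.415 -0.518
outer loop
vertex 3.109 4.982 -3.326
vertex 2.685 4.003 -3.497
vertex 2.397 4.573 -2.625
endloop
endfacet
facet normal 0.557 0.334 0.760
outer loop
vertex 3.109 4.982 -3.326
vertex 2.397 4.573 -2.625
vertex 3.455 3.577 -2.963
endloop
endfacet
facet normal -0.749 0.414 -0.518
outer loop
vertex 2.397 4.573 -2.625
vertex 2.685 4.003 -3.497
vertex 1.973 3.594 -2.795
endloop
endfacet
facet normal 0.108 -0.215 0.971
outer loop
vertex 2.397 4.573 -2.625
vertex 1.973 3.594 -2.795
vertex 3.455 3.577 -2.963
endloop
endfacet
facet normal -0.748 0.415 -0.517
outer loop
vertex 1.973 3.594 -2.795
vertex 2.685 4.003 -3.497
vertex 2.26 3.025 -3.667
endloop
endfacet
facet normal 0.054 -0.828 0.558
outer loop
vertex 1.973 3.594 -2.795
vertex 2.26 3.025 -3.667
vertex 3.455 3.577 -2.963
endloop
endfacet
facet normal -0.748 0.415 -0.518
outer loop
vertex 2.26 3.025 -3.667
vertex 2.685 4.003 -3.497
vertex 2.972 3.434 -4.368
endloop
endfacet
facet normal 0.449 -0.891 -0.064
outer loop
vertex 2.26 3.025 -3.667
vertex 2.972 3.434 -4.368
vertex 3.455 3.577 -2.963
endloop
endfacet
facet normal -0.749 0.414 -0.517
outer loop
vertex 2.972 3.434 -4.368
vertex 2.685 4.003 -3.497
vertex 3.396 4.413 -4.198
endloop
endfacet
facet normal 0.899 -0.342 -0.274
outer loop
vertex 2.972 3.434 -4.368
vertex 3.396 4.413 -4.198
vertex 3.455 3.577 -2.963
endloop
endfacet
facet normal -0.526 0.339 -0.780
outer loop
vertex -4.146 -1.366 3.72
vertex -3.213 0.126 3.739
vertex -3.248 -1.917 2.876
endloop
endfacet
facet normal -0.530 -0.848 -0.011
outer loop
vertex -2.707 -2.266 3.681
vertex -4.146 -1.366 3.72
vertex -3.248 -1.917 2.876
endloop
endfacet
facet normal -0.525 0.339 -0.781
outer loop
vertex -3.248 -1.917 2.876
vertex -3.213 0.126 3.739
vertex -2.314 -0.425 2.896
endloop
endfacet
facet normal 0.666 -0.408 -0.624
outer loop
vertex -2.314 -0.425 2.896
vertex -2.707 -2.266 3.681
vertex -3.248 -1.917 2.876
endloop
endfacet
facet normal -0.666 0.408 0.624
outer loop
vertex -4.146 -1.366 3.72
vertex -2.672 -0.223 4.544
vertex -3.213 0.126 3.739
endloop
endfacet
facet normal -0.530 -0.848 -0.012
outer loop
vertex -3.606 -1.715 4.524
vertex -4.146 -1.366 3.72
vertex -2.707 -2.266 3.681
endloop
endfacet
facet normal -0.666 0.408 0.624
outer loop
vertex -3.606 -1.715 4.524
vertex -2.672 -0.223 4.544
vertex -4.146 -1.366 3.72
endloop
endfacet
facet normal 0.530 0.848 0.011
outer loop
vertex -3.213 0.126 3.739
vertex -2.672 -0.223 4.544
vertex -2.314 -0.425 2.896
endloop
endfacet
facet normal 0.666 -0.408 -0.624
outer loop
vertex -1.774 -0.774 3.7
vertex -2.707 -2.266 3.681
vertex -2.314 -0.425 2.896
endloop
endfacet
facet normal 0.531 0.847 0.011
outer loop
vertex -2.314 -0.425 2.896
vertex -2.672 -0.223 4.544
vertex -1.774 -0.774 3.7
endloop
endfacet
facet normal 0.525 -0.338 0.781
outer loop
vertex -1.774 -0.774 3.7
vertex -3.606 -1.715 4.524
vertex -2.707 -2.266 3.681
endloop
endfacet
facet normal 0.525 -0.339 0.780
outer loop
vertex -2.672 -0.223 4.544
vertex -3.606 -1.715 4.524
vertex -1.774 -0.774 3.7
endloop
endfacet

endsolid


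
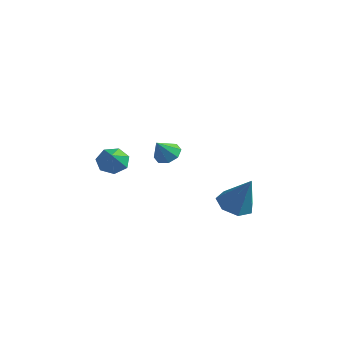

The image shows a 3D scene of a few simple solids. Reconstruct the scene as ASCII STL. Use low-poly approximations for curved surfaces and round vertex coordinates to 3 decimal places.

solid 
facet normal 0.123 0.576 -0.808
outer loop
vertex -0.128 -1.699 2.824
vertex -0.575 -1.179 3.127
vertex 0.162 -1.318 3.14
endloop
endfacet
facet normal 0.682 -0.699 0.217
outer loop
vertex -0.128 -1.699 2.824
vertex 0.162 -1.318 3.14
vertex -0.725 -1.881 4.113
endloop
endfacet
facet normal 0.123 0.577 -0.808
outer loop
vertex 0.162 -1.318 3.14
vertex -0.575 -1.179 3.127
vertex 0.021 -0.855 3.449
endloop
endfacet
facet normal 0.775 -0.170 0.608
outer loop
vertex 0.162 -1.318 3.14
vertex 0.021 -0.855 3.449
vertex -0.725 -1.881 4.113
endloop
endfacet
facet normal 0.123 0.576 -0.808
outer loop
vertex 0.021 -0.855 3.449
vertex -0.575 -1.179 3.127
vertex -0.469 -0.582 3.569
endloop
endfacet
facet normal 0.378 0.293 0.878
outer loop
vertex 0.021 -0.855 3.449
vertex -0.469 -0.582 3.569
vertex -0.725 -1.881 4.113
endloop
endfacet
facet normal 0.124 0.576 -0.808
outer loop
vertex -0.469 -0.582 3.569
vertex -0.575 -1.179 3.127
vertex -1.021 -0.658 3.43
endloop
endfacet
facet normal -0.276 0.417 0.866
outer loop
vertex -0.469 -0.582 3.569
vertex -1.021 -0.658 3.43
vertex -0.725 -1.881 4.113
endloop
endfacet
facet normal 0.124 0.576 -0.808
outer loop
vertex -1.021 -0.658 3.43
vertex -0.575 -1.179 3.127
vertex -1.311 -1.039 3.114
endloop
endfacet
facet normal -0.804 0.130 0.581
outer loop
vertex -1.021 -0.658 3.43
vertex -1.311 -1.039 3.114
vertex -0.725 -1.881 4.113
endloop
endfacet
facet normal 0.124 0.575 -0.808
outer loop
vertex -1.311 -1.039 3.114
vertex -0.575 -1.179 3.127
vertex -1.17 -1.502 2.806
endloop
endfacet
facet normal -0.897 -0.399 0.190
outer loop
vertex -1.311 -1.039 3.114
vertex -1.17 -1.502 2.806
vertex -0.725 -1.881 4.113
endloop
endfacet
facet normal 0.122 0.577 -0.807
outer loop
vertex -1.17 -1.502 2.806
vertex -0.575 -1.179 3.127
vertex -0.68 -1.775 2.685
endloop
endfacet
facet normal -0.500 -0.862 -0.080
outer loop
vertex -1.17 -1.502 2.806
vertex -0.68 -1.775 2.685
vertex -0.725 -1.881 4.113
endloop
endfacet
facet normal 0.124 0.577 -0.807
outer loop
vertex -0.68 -1.775 2.685
vertex -0.575 -1.179 3.127
vertex -0.128 -1.699 2.824
endloop
endfacet
facet normal 0.153 -0.986 -0.068
outer loop
vertex -0.68 -1.775 2.685
vertex -0.128 -1.699 2.824
vertex -0.725 -1.881 4.113
endloop
endfacet
facet normal -0.411 0.575 -0.707
outer loop
vertex -3.174 -1.1 1.237
vertex -3.964 -1.267 1.56
vertex -3.419 -0.622 1.768
endloop
endfacet
facet normal 0.937 0.116 0.328
outer loop
vertex -3.174 -1.1 1.237
vertex -3.419 -0.622 1.768
vertex -3.476 -1.953 2.4
endloop
endfacet
facet normal -0.411 0.576 -0.707
outer loop
vertex -3.419 -0.622 1.768
vertex -3.964 -1.267 1.56
vertex -4.074 -0.631 2.142
endloop
endfacet
facet normal 0.458 0.365 0.811
outer loop
vertex -3.419 -0.622 1.768
vertex -4.074 -0.631 2.142
vertex -3.476 -1.953 2.4
endloop
endfacet
facet normal -0.411 0.576 -0.707
outer loop
vertex -4.074 -0.631 2.142
vertex -3.964 -1.267 1.56
vertex -4.647 -1.118 2.078
endloop
endfacet
facet normal -0.196 0.102 0.975
outer loop
vertex -4.074 -0.631 2.142
vertex -4.647 -1.118 2.078
vertex -3.476 -1.953 2.4
endloop
endfacet
facet normal -0.410 0.576 -0.707
outer loop
vertex -4.647 -1.118 2.078
vertex -3.964 -1.267 1.56
vertex -4.706 -1.718 1.623
endloop
endfacet
facet normal -0.533 -0.478 0.699
outer loop
vertex -4.647 -1.118 2.078
vertex -4.706 -1.718 1.623
vertex -3.476 -1.953 2.4
endloop
endfacet
facet normal -0.411 0.577 -0.706
outer loop
vertex -4.706 -1.718 1.623
vertex -3.964 -1.267 1.56
vertex -4.206 -1.978 1.12
endloop
endfacet
facet normal -0.298 -0.936 0.188
outer loop
vertex -4.706 -1.718 1.623
vertex -4.206 -1.978 1.12
vertex -3.476 -1.953 2.4
endloop
endfacet
facet normal -0.411 0.577 -0.706
outer loop
vertex -4.206 -1.978 1.12
vertex -3.964 -1.267 1.56
vertex -3.524 -1.703 0.948
endloop
endfacet
facet normal 0.331 -0.928 -0.171
outer loop
vertex -4.206 -1.978 1.12
vertex -3.524 -1.703 0.948
vertex -3.476 -1.953 2.4
endloop
endfacet
facet normal -0.411 0.577 -0.706
outer loop
vertex -3.524 -1.703 0.948
vertex -3.964 -1.267 1.56
vertex -3.174 -1.1 1.237
endloop
endfacet
facet normal 0.881 -0.460 -0.108
outer loop
vertex -3.524 -1.703 0.948
vertex -3.174 -1.1 1.237
vertex -3.476 -1.953 2.4
endloop
endfacet
facet normal -0.449 -0.013 -0.893
outer loop
vertex 3.284 -0.631 -0.21
vertex 2.611 0.047 0.119
vertex 3.501 0.21 -0.331
endloop
endfacet
facet normal 0.966 -0.255 -0.043
outer loop
vertex 3.284 -0.631 -0.21
vertex 3.501 0.21 -0.331
vertex 3.569 0.073 2.021
endloop
endfacet
facet normal -0.449 -0.012 -0.893
outer loop
vertex 3.501 0.21 -0.331
vertex 2.611 0.047 0.119
vertex 3.048 0.928 -0.113
endloop
endfacet
facet normal 0.847 0.532 0.007
outer loop
vertex 3.501 0.21 -0.331
vertex 3.048 0.928 -0.113
vertex 3.569 0.073 2.021
endloop
endfacet
facet normal -0.450 -0.012 -0.893
outer loop
vertex 3.048 0.928 -0.113
vertex 2.611 0.047 0.119
vertex 2.266 0.982 0.28
endloop
endfacet
facet normal 0.222 0.923 0.315
outer loop
vertex 3.048 0.928 -0.113
vertex 2.266 0.982 0.28
vertex 3.569 0.073 2.021
endloop
endfacet
facet normal -0.449 -0.012 -0.893
outer loop
vertex 2.266 0.982 0.28
vertex 2.611 0.047 0.119
vertex 1.744 0.332 0.551
endloop
endfacet
facet normal -0.436 0.622 0.651
outer loop
vertex 2.266 0.982 0.28
vertex 1.744 0.332 0.551
vertex 3.569 0.073 2.021
endloop
endfacet
facet normal -0.449 -0.012 -0.893
outer loop
vertex 1.744 0.332 0.551
vertex 2.611 0.047 0.119
vertex 1.875 -0.533 0.497
endloop
endfacet
facet normal -0.633 -0.143 0.761
outer loop
vertex 1.744 0.332 0.551
vertex 1.875 -0.533 0.497
vertex 3.569 0.073 2.021
endloop
endfacet
facet normal -0.449 -0.012 -0.893
outer loop
vertex 1.875 -0.533 0.497
vertex 2.611 0.047 0.119
vertex 2.561 -0.961 0.158
endloop
endfacet
facet normal -0.220 -0.798 0.562
outer loop
vertex 1.875 -0.533 0.497
vertex 2.561 -0.961 0.158
vertex 3.569 0.073 2.021
endloop
endfacet
facet normal -0.449 -0.012 -0.893
outer loop
vertex 2.561 -0.961 0.158
vertex 2.611 0.047 0.119
vertex 3.284 -0.631 -0.21
endloop
endfacet
facet normal 0.491 -0.847 0.205
outer loop
vertex 2.561 -0.961 0.158
vertex 3.284 -0.631 -0.21
vertex 3.569 0.073 2.021
endloop
endfacet

endsolid


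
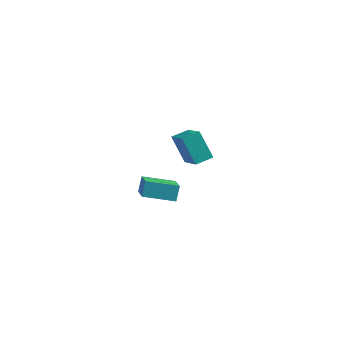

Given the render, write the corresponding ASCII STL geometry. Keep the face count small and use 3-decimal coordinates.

solid 
facet normal -0.438 0.722 -0.536
outer loop
vertex 0.486 -1.668 -3.359
vertex 1.879 -1.09 -3.719
vertex 0.513 -2.146 -4.025
endloop
endfacet
facet normal -0.899 -0.373 0.231
outer loop
vertex 1.121 -3.15 -3.281
vertex 0.486 -1.668 -3.359
vertex 0.513 -2.146 -4.025
endloop
endfacet
facet normal -0.438 0.722 -0.535
outer loop
vertex 0.513 -2.146 -4.025
vertex 1.879 -1.09 -3.719
vertex 1.905 -1.568 -4.385
endloop
endfacet
facet normal 0.032 -0.583 -0.812
outer loop
vertex 1.905 -1.568 -4.385
vertex 1.121 -3.15 -3.281
vertex 0.513 -2.146 -4.025
endloop
endfacet
facet normal -0.032 0.583 0.812
outer loop
vertex 0.486 -1.668 -3.359
vertex 2.487 -2.094 -2.975
vertex 1.879 -1.09 -3.719
endloop
endfacet
facet normal -0.898 -0.373 0.232
outer loop
vertex 1.095 -2.672 -2.615
vertex 0.486 -1.668 -3.359
vertex 1.121 -3.15 -3.281
endloop
endfacet
facet normal -0.032 0.583 0.812
outer loop
vertex 1.095 -2.672 -2.615
vertex 2.487 -2.094 -2.975
vertex 0.486 -1.668 -3.359
endloop
endfacet
facet normal 0.899 0.372 -0.232
outer loop
vertex 1.879 -1.09 -3.719
vertex 2.487 -2.094 -2.975
vertex 1.905 -1.568 -4.385
endloop
endfacet
facet normal 0.032 -0.583 -0.812
outer loop
vertex 2.514 -2.572 -3.641
vertex 1.121 -3.15 -3.281
vertex 1.905 -1.568 -4.385
endloop
endfacet
facet normal 0.898 0.373 -0.232
outer loop
vertex 1.905 -1.568 -4.385
vertex 2.487 -2.094 -2.975
vertex 2.514 -2.572 -3.641
endloop
endfacet
facet normal 0.438 -0.722 0.535
outer loop
vertex 2.514 -2.572 -3.641
vertex 1.095 -2.672 -2.615
vertex 1.121 -3.15 -3.281
endloop
endfacet
facet normal 0.438 -0.722 0.536
outer loop
vertex 2.487 -2.094 -2.975
vertex 1.095 -2.672 -2.615
vertex 2.514 -2.572 -3.641
endloop
endfacet
facet normal -0.655 -0.734 -0.180
outer loop
vertex 4.324 -4.875 1.622
vertex 3.54 -4.442 2.711
vertex 3.383 -3.76 0.501
endloop
endfacet
facet normal 0.557 -0.307 -0.772
outer loop
vertex 3.92 -3.158 0.649
vertex 4.324 -4.875 1.622
vertex 3.383 -3.76 0.501
endloop
endfacet
facet normal -0.655 -0.734 -0.180
outer loop
vertex 3.383 -3.76 0.501
vertex 3.54 -4.442 2.711
vertex 2.599 -3.327 1.59
endloop
endfacet
facet normal -0.511 0.606 -0.609
outer loop
vertex 2.599 -3.327 1.59
vertex 3.92 -3.158 0.649
vertex 3.383 -3.76 0.501
endloop
endfacet
facet normal 0.511 -0.606 0.609
outer loop
vertex 4.324 -4.875 1.622
vertex 4.077 -3.84 2.859
vertex 3.54 -4.442 2.711
endloop
endfacet
facet normal 0.557 -0.307 -0.772
outer loop
vertex 4.861 -4.273 1.77
vertex 4.324 -4.875 1.622
vertex 3.92 -3.158 0.649
endloop
endfacet
facet normal 0.511 -0.606 0.609
outer loop
vertex 4.861 -4.273 1.77
vertex 4.077 -3.84 2.859
vertex 4.324 -4.875 1.622
endloop
endfacet
facet normal -0.557 0.307 0.772
outer loop
vertex 3.54 -4.442 2.711
vertex 4.077 -3.84 2.859
vertex 2.599 -3.327 1.59
endloop
endfacet
facet normal -0.511 0.606 -0.609
outer loop
vertex 3.136 -2.725 1.738
vertex 3.92 -3.158 0.649
vertex 2.599 -3.327 1.59
endloop
endfacet
facet normal -0.557 0.307 0.772
outer loop
vertex 2.599 -3.327 1.59
vertex 4.077 -3.84 2.859
vertex 3.136 -2.725 1.738
endloop
endfacet
facet normal 0.655 0.734 0.180
outer loop
vertex 3.136 -2.725 1.738
vertex 4.861 -4.273 1.77
vertex 3.92 -3.158 0.649
endloop
endfacet
facet normal 0.655 0.734 0.180
outer loop
vertex 4.077 -3.84 2.859
vertex 4.861 -4.273 1.77
vertex 3.136 -2.725 1.738
endloop
endfacet

endsolid


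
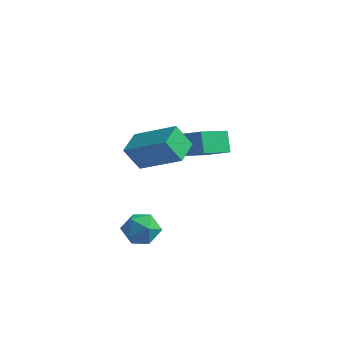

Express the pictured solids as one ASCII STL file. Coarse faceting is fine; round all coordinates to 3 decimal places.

solid 
facet normal -0.881 -0.060 -0.470
outer loop
vertex 0.701 -0.542 3.768
vertex 0.475 0.614 4.044
vertex 1.241 -0.184 2.711
endloop
endfacet
facet normal 0.187 -0.955 -0.228
outer loop
vertex 3.125 -0.054 3.716
vertex 0.701 -0.542 3.768
vertex 1.241 -0.184 2.711
endloop
endfacet
facet normal -0.881 -0.061 -0.469
outer loop
vertex 1.241 -0.184 2.711
vertex 0.475 0.614 4.044
vertex 1.014 0.972 2.986
endloop
endfacet
facet normal 0.435 0.288 -0.853
outer loop
vertex 1.014 0.972 2.986
vertex 3.125 -0.054 3.716
vertex 1.241 -0.184 2.711
endloop
endfacet
facet normal -0.435 -0.289 0.853
outer loop
vertex 0.701 -0.542 3.768
vertex 2.359 0.744 5.049
vertex 0.475 0.614 4.044
endloop
endfacet
facet normal 0.187 -0.955 -0.228
outer loop
vertex 2.586 -0.412 4.774
vertex 0.701 -0.542 3.768
vertex 3.125 -0.054 3.716
endloop
endfacet
facet normal -0.435 -0.288 0.853
outer loop
vertex 2.586 -0.412 4.774
vertex 2.359 0.744 5.049
vertex 0.701 -0.542 3.768
endloop
endfacet
facet normal -0.187 0.955 0.228
outer loop
vertex 0.475 0.614 4.044
vertex 2.359 0.744 5.049
vertex 1.014 0.972 2.986
endloop
endfacet
facet normal 0.435 0.289 -0.853
outer loop
vertex 2.899 1.102 3.992
vertex 3.125 -0.054 3.716
vertex 1.014 0.972 2.986
endloop
endfacet
facet normal -0.187 0.955 0.228
outer loop
vertex 1.014 0.972 2.986
vertex 2.359 0.744 5.049
vertex 2.899 1.102 3.992
endloop
endfacet
facet normal 0.881 0.060 0.469
outer loop
vertex 2.899 1.102 3.992
vertex 2.586 -0.412 4.774
vertex 3.125 -0.054 3.716
endloop
endfacet
facet normal 0.880 0.061 0.470
outer loop
vertex 2.359 0.744 5.049
vertex 2.586 -0.412 4.774
vertex 2.899 1.102 3.992
endloop
endfacet
facet normal -0.387 0.408 0.827
outer loop
vertex 0.771 3.297 2.776
vertex 1.928 3.333 3.299
vertex 1.04 4.985 2.068
endloop
endfacet
facet normal -0.911 -0.027 -0.411
outer loop
vertex 1.472 4.527 1.141
vertex 0.771 3.297 2.776
vertex 1.04 4.985 2.068
endloop
endfacet
facet normal -0.386 0.409 0.827
outer loop
vertex 1.04 4.985 2.068
vertex 1.928 3.333 3.299
vertex 2.197 5.02 2.59
endloop
endfacet
facet normal 0.145 0.912 -0.383
outer loop
vertex 2.197 5.02 2.59
vertex 1.472 4.527 1.141
vertex 1.04 4.985 2.068
endloop
endfacet
facet normal -0.145 -0.912 0.383
outer loop
vertex 0.771 3.297 2.776
vertex 2.36 2.875 2.372
vertex 1.928 3.333 3.299
endloop
endfacet
facet normal -0.911 -0.028 -0.411
outer loop
vertex 1.203 2.84 1.85
vertex 0.771 3.297 2.776
vertex 1.472 4.527 1.141
endloop
endfacet
facet normal -0.145 -0.912 0.383
outer loop
vertex 1.203 2.84 1.85
vertex 2.36 2.875 2.372
vertex 0.771 3.297 2.776
endloop
endfacet
facet normal 0.911 0.027 0.411
outer loop
vertex 1.928 3.333 3.299
vertex 2.36 2.875 2.372
vertex 2.197 5.02 2.59
endloop
endfacet
facet normal 0.145 0.912 -0.383
outer loop
vertex 2.629 4.563 1.664
vertex 1.472 4.527 1.141
vertex 2.197 5.02 2.59
endloop
endfacet
facet normal 0.911 0.027 0.411
outer loop
vertex 2.197 5.02 2.59
vertex 2.36 2.875 2.372
vertex 2.629 4.563 1.664
endloop
endfacet
facet normal 0.386 -0.409 -0.827
outer loop
vertex 2.629 4.563 1.664
vertex 1.203 2.84 1.85
vertex 1.472 4.527 1.141
endloop
endfacet
facet normal 0.386 -0.408 -0.827
outer loop
vertex 2.36 2.875 2.372
vertex 1.203 2.84 1.85
vertex 2.629 4.563 1.664
endloop
endfacet
facet normal -0.609 0.793 -0.001
outer loop
vertex 1.156 -0.543 -0.705
vertex 1.147 -0.549 0.178
vertex 1.758 -0.08 -0.254
endloop
endfacet
facet normal -0.184 0.798 -0.573
outer loop
vertex 1.156 -0.543 -0.705
vertex 1.758 -0.08 -0.254
vertex 1.998 -0.539 -0.97
endloop
endfacet
facet normal -0.295 0.193 -0.936
outer loop
vertex 1.156 -0.543 -0.705
vertex 1.998 -0.539 -0.97
vertex 1.536 -1.291 -0.979
endloop
endfacet
facet normal -0.788 -0.186 -0.587
outer loop
vertex 1.156 -0.543 -0.705
vertex 1.536 -1.291 -0.979
vertex 1.01 -1.298 -0.27
endloop
endfacet
facet normal -0.983 0.185 -0.009
outer loop
vertex 1.156 -0.543 -0.705
vertex 1.01 -1.298 -0.27
vertex 1.147 -0.549 0.178
endloop
endfacet
facet normal 0.492 0.798 -0.347
outer loop
vertex 1.998 -0.539 -0.97
vertex 1.758 -0.08 -0.254
vertex 2.51 -0.542 -0.25
endloop
endfacet
facet normal -0.195 0.790 0.581
outer loop
vertex 1.758 -0.08 -0.254
vertex 1.147 -0.549 0.178
vertex 1.984 -0.549 0.459
endloop
endfacet
facet normal -0.800 -0.193 0.568
outer loop
vertex 1.147 -0.549 0.178
vertex 1.01 -1.298 -0.27
vertex 1.522 -1.301 0.45
endloop
endfacet
facet normal -0.485 -0.793 -0.368
outer loop
vertex 1.01 -1.298 -0.27
vertex 1.536 -1.291 -0.979
vertex 1.762 -1.76 -0.266
endloop
endfacet
facet normal 0.313 -0.181 -0.932
outer loop
vertex 1.536 -1.291 -0.979
vertex 1.998 -0.539 -0.97
vertex 2.373 -1.291 -0.698
endloop
endfacet
facet normal 0.788 0.186 0.587
outer loop
vertex 2.364 -1.297 0.185
vertex 2.51 -0.542 -0.25
vertex 1.984 -0.549 0.459
endloop
endfacet
facet normal 0.295 -0.193 0.936
outer loop
vertex 2.364 -1.297 0.185
vertex 1.984 -0.549 0.459
vertex 1.522 -1.301 0.45
endloop
endfacet
facet normal 0.184 -0.798 0.573
outer loop
vertex 2.364 -1.297 0.185
vertex 1.522 -1.301 0.45
vertex 1.762 -1.76 -0.266
endloop
endfacet
facet normal 0.609 -0.793 0.001
outer loop
vertex 2.364 -1.297 0.185
vertex 1.762 -1.76 -0.266
vertex 2.373 -1.291 -0.698
endloop
endfacet
facet normal 0.983 -0.185 0.009
outer loop
vertex 2.364 -1.297 0.185
vertex 2.373 -1.291 -0.698
vertex 2.51 -0.542 -0.25
endloop
endfacet
facet normal 0.485 0.793 0.368
outer loop
vertex 1.984 -0.549 0.459
vertex 2.51 -0.542 -0.25
vertex 1.758 -0.08 -0.254
endloop
endfacet
facet normal -0.313 0.181 0.932
outer loop
vertex 1.522 -1.301 0.45
vertex 1.984 -0.549 0.459
vertex 1.147 -0.549 0.178
endloop
endfacet
facet normal -0.492 -0.798 0.347
outer loop
vertex 1.762 -1.76 -0.266
vertex 1.522 -1.301 0.45
vertex 1.01 -1.298 -0.27
endloop
endfacet
facet normal 0.195 -0.790 -0.581
outer loop
vertex 2.373 -1.291 -0.698
vertex 1.762 -1.76 -0.266
vertex 1.536 -1.291 -0.979
endloop
endfacet
facet normal 0.800 0.193 -0.568
outer loop
vertex 2.51 -0.542 -0.25
vertex 2.373 -1.291 -0.698
vertex 1.998 -0.539 -0.97
endloop
endfacet

endsolid
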